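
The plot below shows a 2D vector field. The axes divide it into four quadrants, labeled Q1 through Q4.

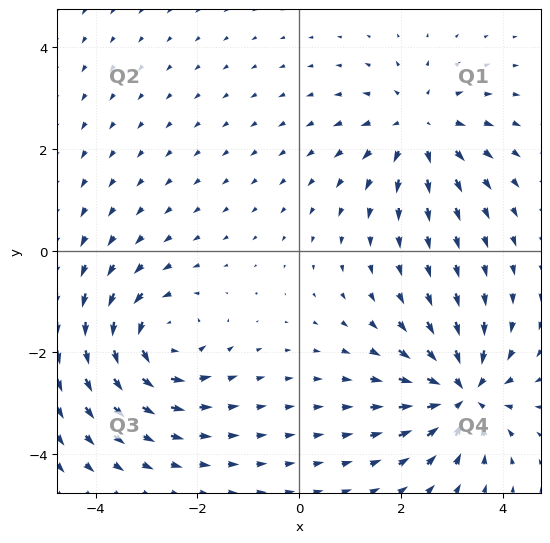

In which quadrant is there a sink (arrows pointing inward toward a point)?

Q4

The sink sits at approximately (3.2, -2.8), which lies in quadrant Q4. The divergence there is about -5, negative as expected for a sink.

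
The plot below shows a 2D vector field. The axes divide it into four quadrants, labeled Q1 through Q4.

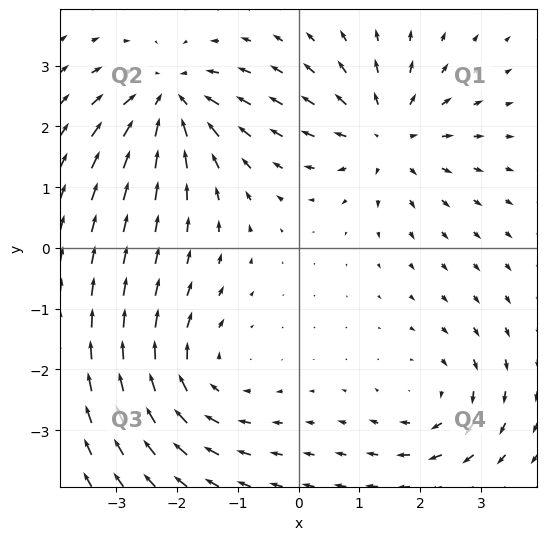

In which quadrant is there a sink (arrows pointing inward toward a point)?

The sink sits at approximately (-2.1, 2.4), which lies in quadrant Q2. The divergence there is about -7, negative as expected for a sink.

Q2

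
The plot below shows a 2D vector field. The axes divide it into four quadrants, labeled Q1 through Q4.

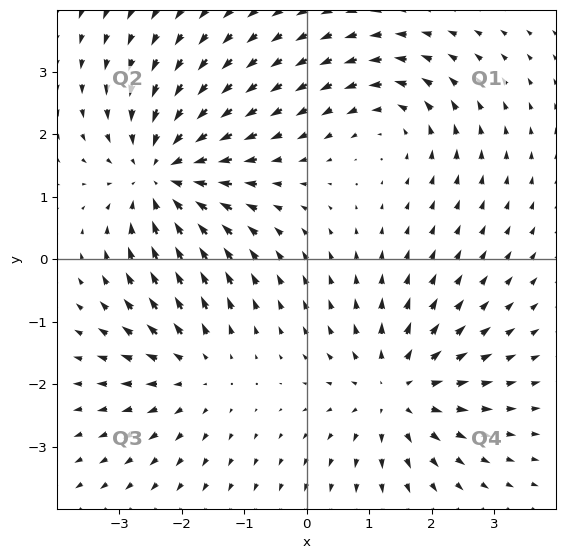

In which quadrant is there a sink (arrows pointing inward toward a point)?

Q2

The sink sits at approximately (-2.3, 1.3), which lies in quadrant Q2. The divergence there is about -5, negative as expected for a sink.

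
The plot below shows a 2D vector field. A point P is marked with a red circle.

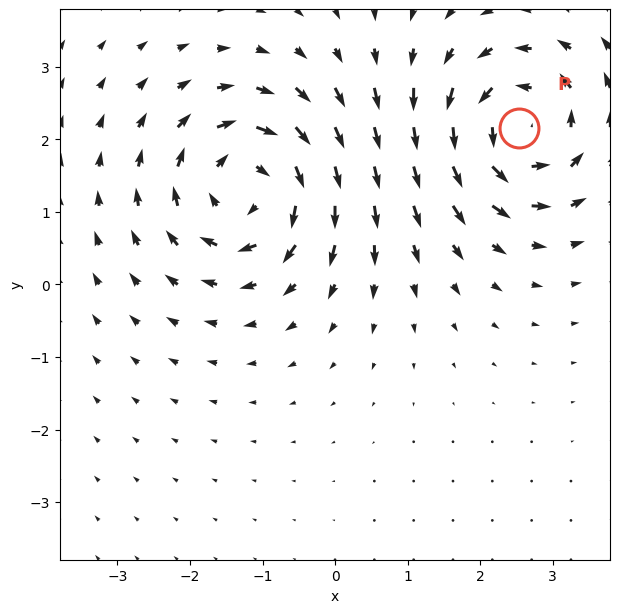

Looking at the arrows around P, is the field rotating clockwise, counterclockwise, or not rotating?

counterclockwise

Near P at (2.5, 2.2) the arrows circulate counterclockwise. The curl (z-component) there is about +5; positive curl means counterclockwise rotation.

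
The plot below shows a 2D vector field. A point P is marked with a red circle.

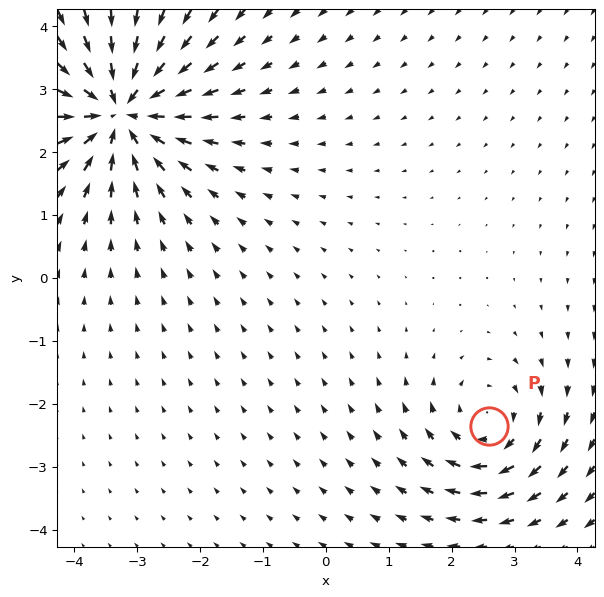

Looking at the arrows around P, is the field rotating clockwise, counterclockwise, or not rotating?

Near P at (2.6, -2.4) the arrows circulate clockwise. The curl (z-component) there is about -3; negative curl means clockwise rotation.

clockwise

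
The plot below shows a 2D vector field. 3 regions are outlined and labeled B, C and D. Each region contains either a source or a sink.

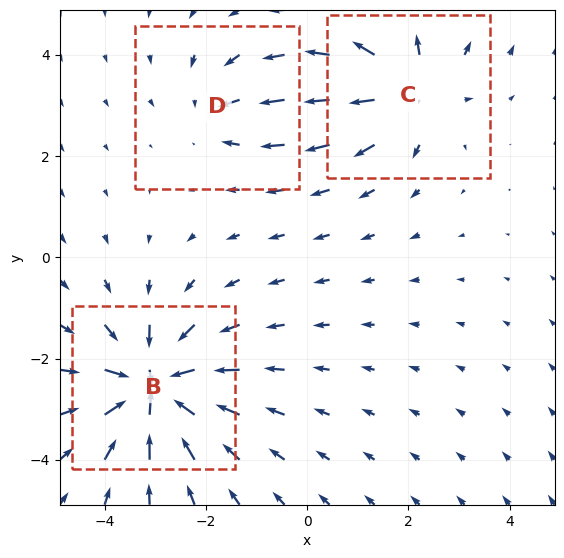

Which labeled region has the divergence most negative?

Divergence at each region's feature centre — B: about -6, C: about +4, D: about -2. Region B is most negative.

B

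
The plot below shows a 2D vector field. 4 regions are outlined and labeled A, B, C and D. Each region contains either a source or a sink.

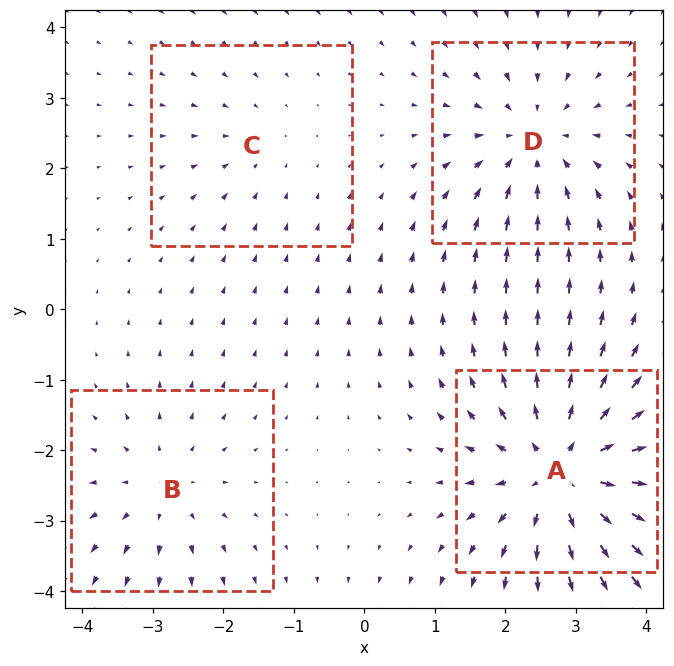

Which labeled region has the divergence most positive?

Divergence at each region's feature centre — A: about +7, B: about +3, C: about -2, D: about -5. Region A is most positive.

A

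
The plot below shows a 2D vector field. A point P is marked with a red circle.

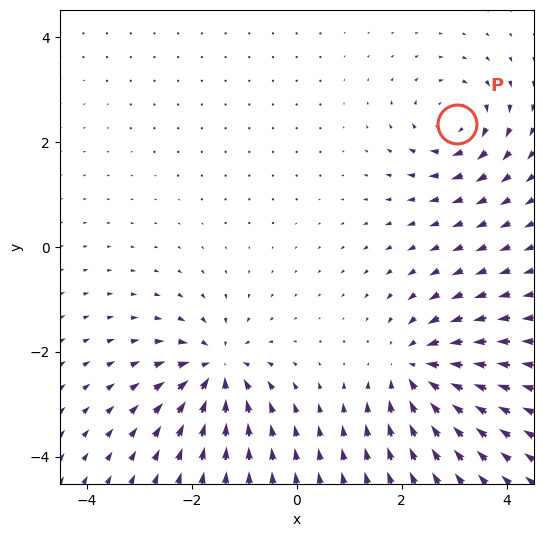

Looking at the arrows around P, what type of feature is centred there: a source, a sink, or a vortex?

vortex

At P (3.1, 2.3) the arrows circulate clockwise. Divergence ≈0, curl about -5 — near-zero divergence with nonzero curl is a vortex.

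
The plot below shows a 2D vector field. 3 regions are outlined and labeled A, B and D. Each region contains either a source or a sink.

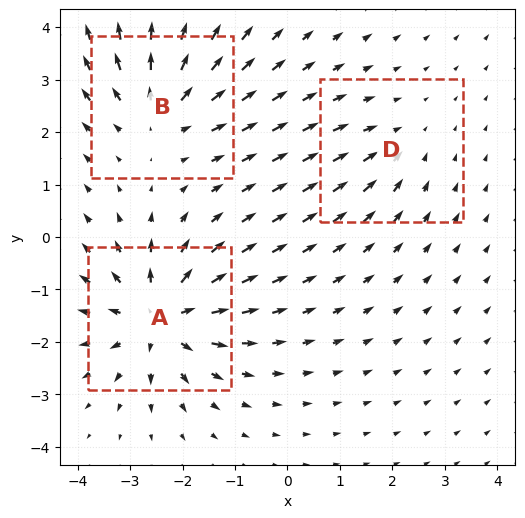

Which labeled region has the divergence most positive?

Divergence at each region's feature centre — A: about +5, B: about +4, D: about -2. Region A is most positive.

A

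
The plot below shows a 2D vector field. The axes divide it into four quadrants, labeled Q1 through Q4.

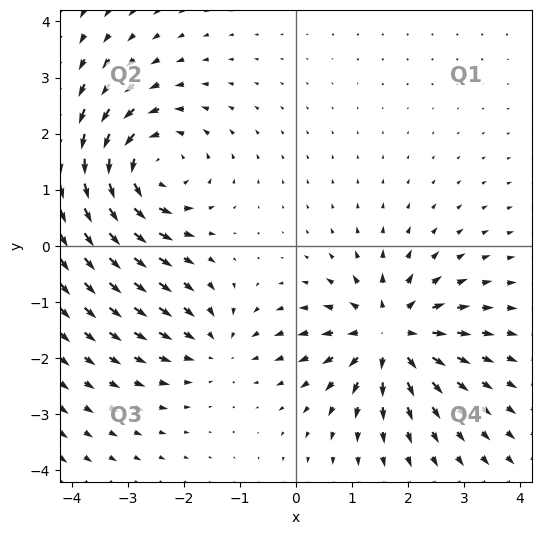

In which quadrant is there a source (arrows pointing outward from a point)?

Q4

The source sits at approximately (1.7, -1.6), which lies in quadrant Q4. The divergence there is about +5, positive as expected for a source.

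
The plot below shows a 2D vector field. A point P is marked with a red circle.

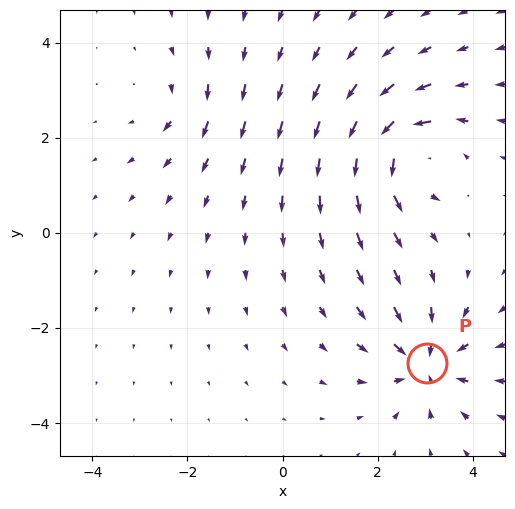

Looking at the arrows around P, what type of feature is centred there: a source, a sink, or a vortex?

At P (3.0, -2.7) the arrows converge inward. Divergence about -5, curl ≈0 — negative divergence with near-zero curl is a sink.

sink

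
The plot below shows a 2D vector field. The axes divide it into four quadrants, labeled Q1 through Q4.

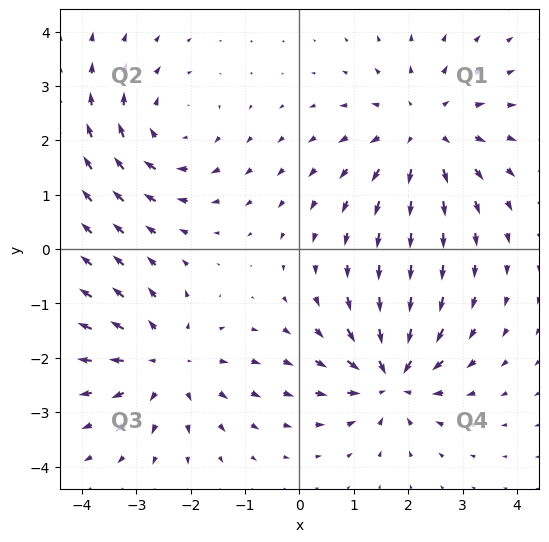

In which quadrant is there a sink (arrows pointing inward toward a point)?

Q4

The sink sits at approximately (1.7, -2.4), which lies in quadrant Q4. The divergence there is about -6, negative as expected for a sink.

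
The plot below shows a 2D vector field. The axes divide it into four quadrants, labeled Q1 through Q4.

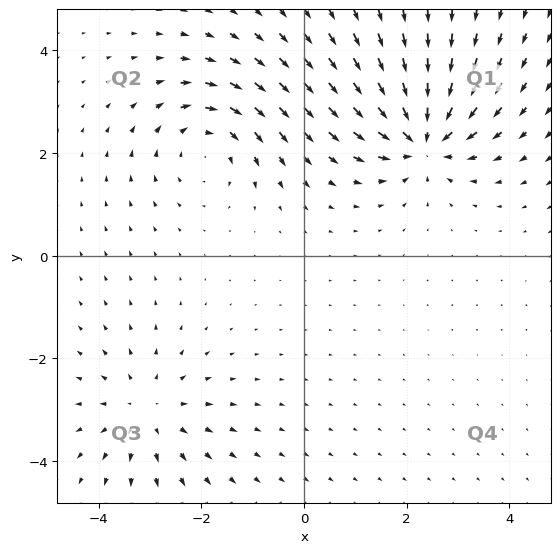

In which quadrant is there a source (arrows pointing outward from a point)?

Q3

The source sits at approximately (-3.1, -3.0), which lies in quadrant Q3. The divergence there is about +3, positive as expected for a source.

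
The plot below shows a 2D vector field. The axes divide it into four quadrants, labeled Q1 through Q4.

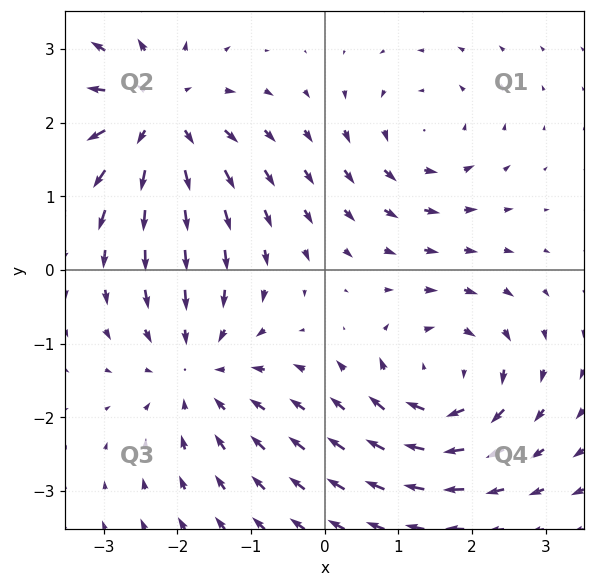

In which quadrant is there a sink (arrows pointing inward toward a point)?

Q3

The sink sits at approximately (-1.7, -1.3), which lies in quadrant Q3. The divergence there is about -4, negative as expected for a sink.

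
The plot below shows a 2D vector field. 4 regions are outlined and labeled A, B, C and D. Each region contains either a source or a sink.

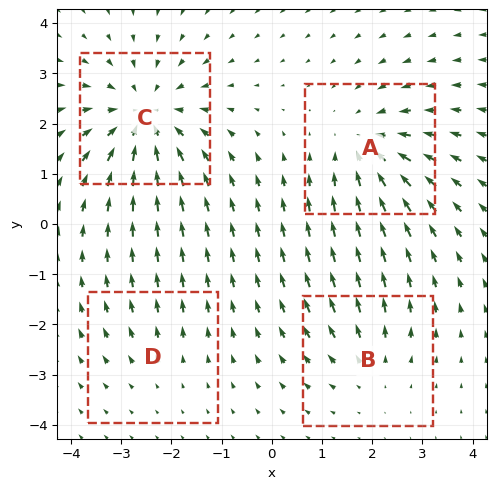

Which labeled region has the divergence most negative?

C

Divergence at each region's feature centre — A: about -4, B: about +3, C: about -5, D: about +2. Region C is most negative.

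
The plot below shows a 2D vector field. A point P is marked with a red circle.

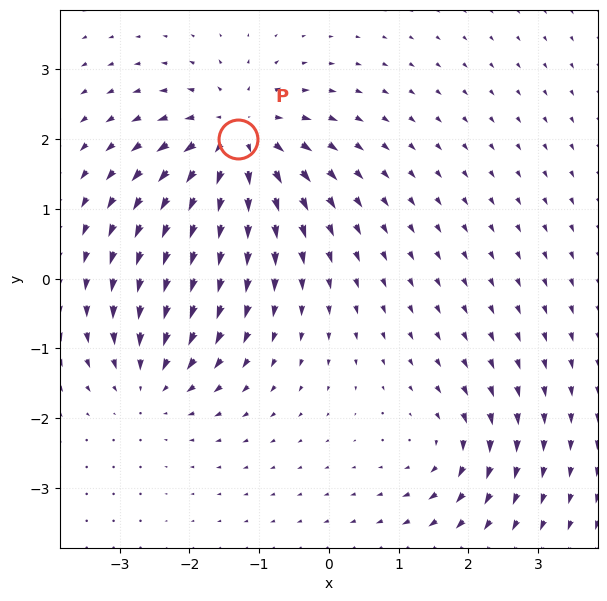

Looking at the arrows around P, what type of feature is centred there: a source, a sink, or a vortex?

At P (-1.3, 2.0) the arrows spread outward. Divergence about +6, curl ≈0 — positive divergence with near-zero curl is a source.

source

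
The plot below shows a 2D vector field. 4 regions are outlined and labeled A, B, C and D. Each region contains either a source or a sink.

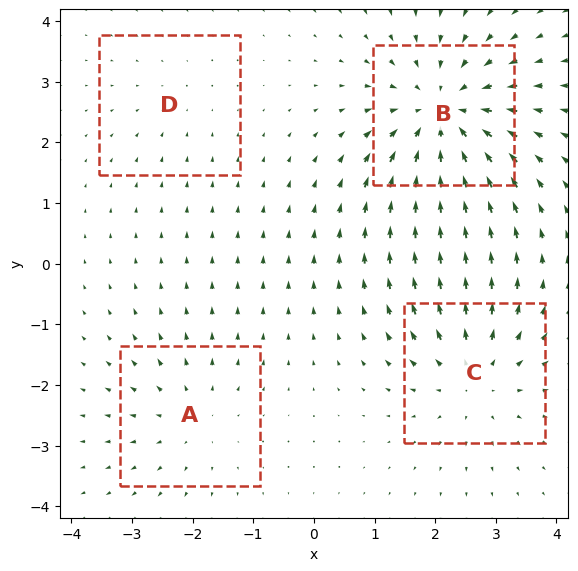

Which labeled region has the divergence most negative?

Divergence at each region's feature centre — A: about +3, B: about -6, C: about +4, D: about -2. Region B is most negative.

B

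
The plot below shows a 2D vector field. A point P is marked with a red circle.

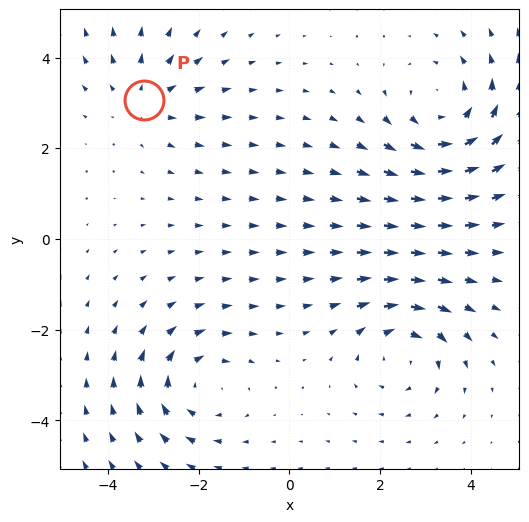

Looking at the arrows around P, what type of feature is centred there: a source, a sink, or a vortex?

source

At P (-3.2, 3.1) the arrows spread outward. Divergence about +2, curl ≈0 — positive divergence with near-zero curl is a source.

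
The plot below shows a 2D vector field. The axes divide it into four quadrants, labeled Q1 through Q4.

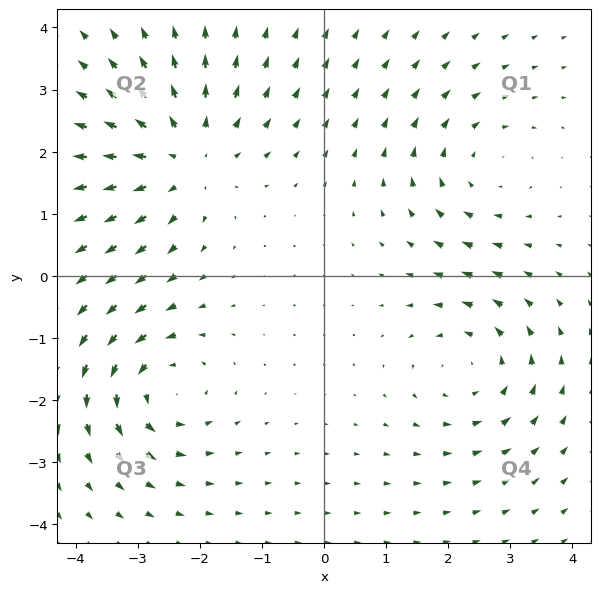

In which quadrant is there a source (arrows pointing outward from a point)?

Q2

The source sits at approximately (-2.2, 1.9), which lies in quadrant Q2. The divergence there is about +4, positive as expected for a source.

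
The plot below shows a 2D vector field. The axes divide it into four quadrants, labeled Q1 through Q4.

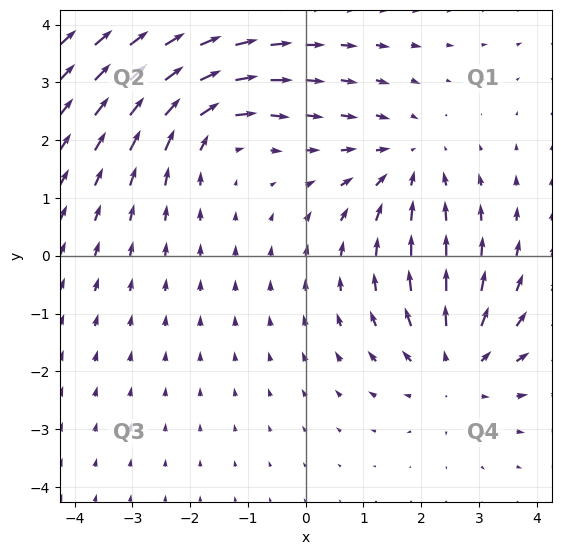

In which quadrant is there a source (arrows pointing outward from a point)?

Q4

The source sits at approximately (2.6, -1.9), which lies in quadrant Q4. The divergence there is about +3, positive as expected for a source.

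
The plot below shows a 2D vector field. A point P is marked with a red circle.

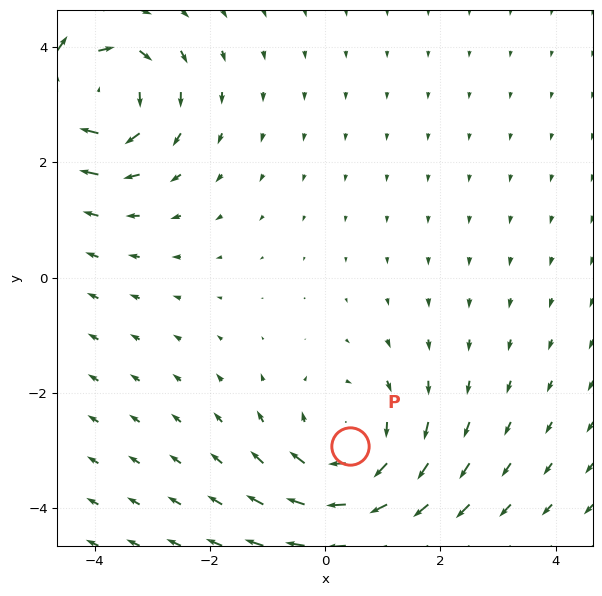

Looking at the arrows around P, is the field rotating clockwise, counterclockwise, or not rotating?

Near P at (0.4, -2.9) the arrows circulate clockwise. The curl (z-component) there is about -3; negative curl means clockwise rotation.

clockwise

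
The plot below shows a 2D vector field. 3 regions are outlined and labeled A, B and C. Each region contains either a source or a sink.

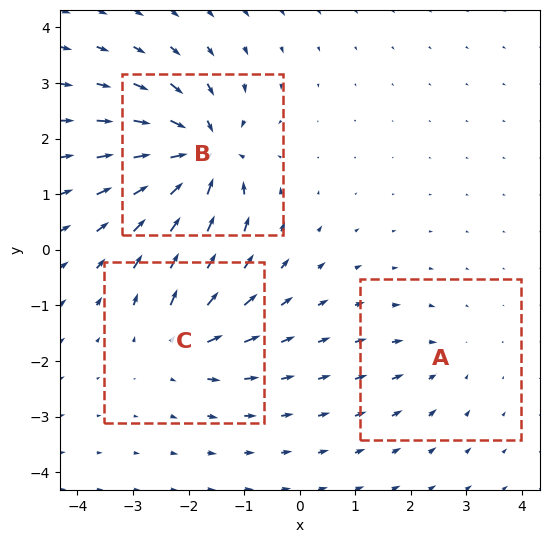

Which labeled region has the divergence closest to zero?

Divergence at each region's feature centre — A: about -2, B: about -7, C: about +4. Region A is closest to zero.

A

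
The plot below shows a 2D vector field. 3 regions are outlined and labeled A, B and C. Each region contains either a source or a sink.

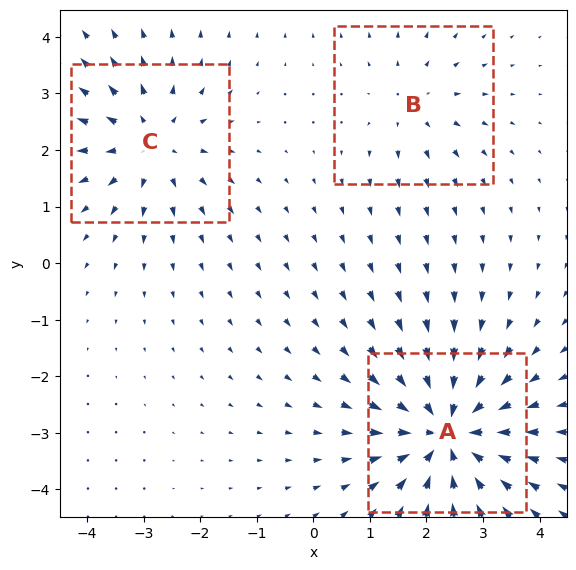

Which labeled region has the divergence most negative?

A

Divergence at each region's feature centre — A: about -5, B: about +2, C: about +3. Region A is most negative.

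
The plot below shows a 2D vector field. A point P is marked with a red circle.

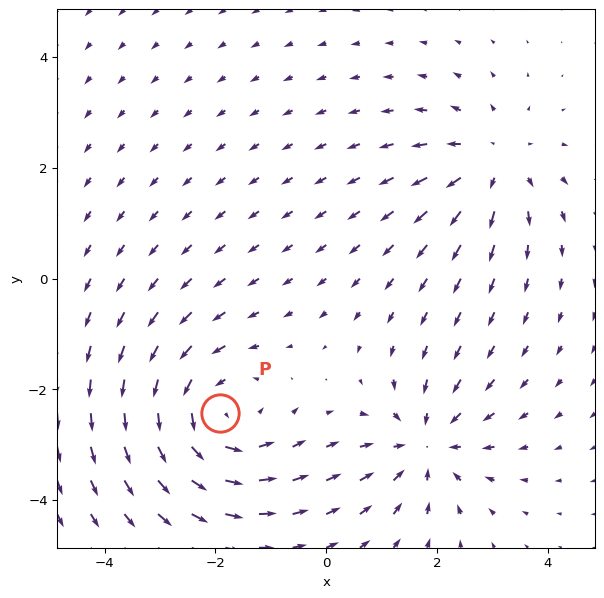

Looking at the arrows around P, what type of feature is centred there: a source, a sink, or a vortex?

At P (-1.9, -2.4) the arrows circulate counterclockwise. Divergence ≈0, curl about +3 — near-zero divergence with nonzero curl is a vortex.

vortex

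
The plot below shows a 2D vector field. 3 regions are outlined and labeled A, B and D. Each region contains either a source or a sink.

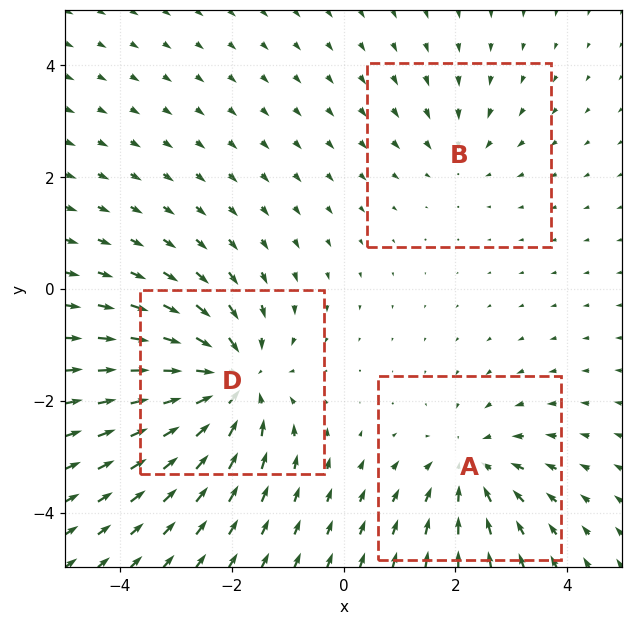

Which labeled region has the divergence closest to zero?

B

Divergence at each region's feature centre — A: about -3, B: about -2, D: about -5. Region B is closest to zero.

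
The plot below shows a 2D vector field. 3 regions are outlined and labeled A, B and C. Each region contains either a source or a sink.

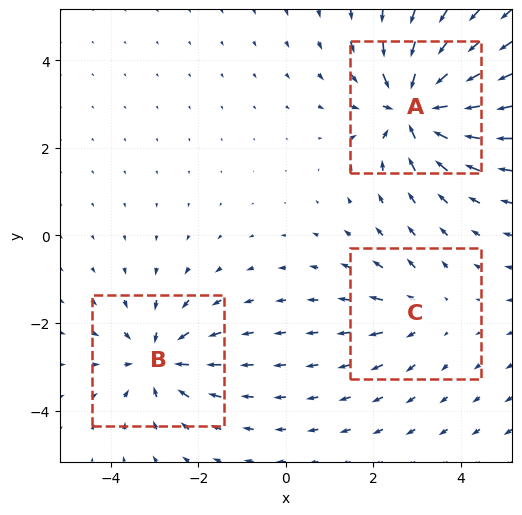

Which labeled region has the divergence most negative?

A

Divergence at each region's feature centre — A: about -5, B: about -4, C: about +2. Region A is most negative.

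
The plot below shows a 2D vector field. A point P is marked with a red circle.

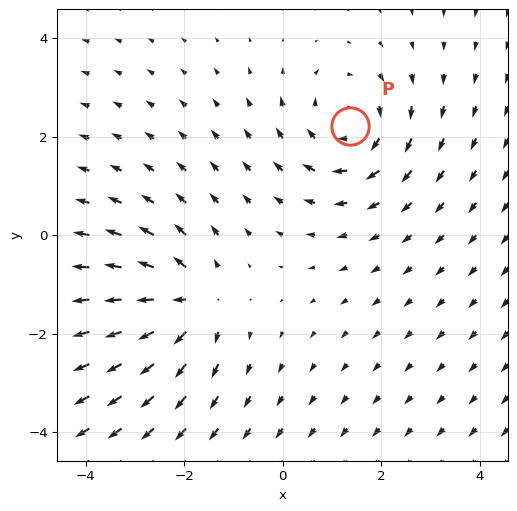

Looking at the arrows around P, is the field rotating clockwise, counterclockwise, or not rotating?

Near P at (1.4, 2.2) the arrows circulate clockwise. The curl (z-component) there is about -3; negative curl means clockwise rotation.

clockwise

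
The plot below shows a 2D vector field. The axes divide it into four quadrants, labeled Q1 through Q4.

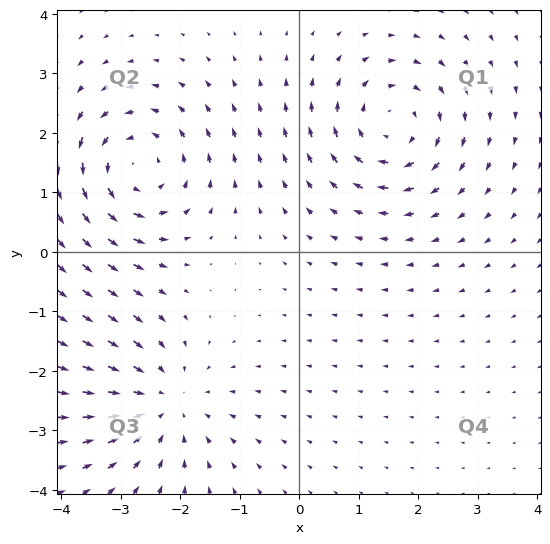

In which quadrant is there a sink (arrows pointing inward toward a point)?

The sink sits at approximately (-2.3, -2.5), which lies in quadrant Q3. The divergence there is about -4, negative as expected for a sink.

Q3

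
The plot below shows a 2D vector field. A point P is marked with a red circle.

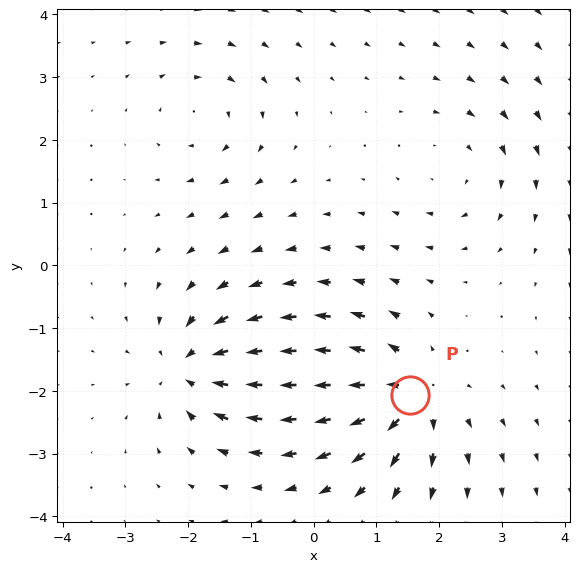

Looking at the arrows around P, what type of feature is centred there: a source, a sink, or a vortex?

At P (1.5, -2.1) the arrows spread outward. Divergence about +6, curl ≈0 — positive divergence with near-zero curl is a source.

source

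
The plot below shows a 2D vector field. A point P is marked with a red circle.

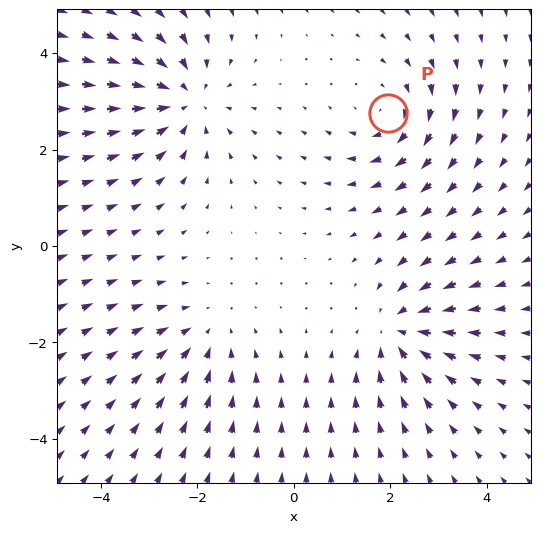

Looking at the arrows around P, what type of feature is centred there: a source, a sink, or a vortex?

vortex

At P (1.9, 2.8) the arrows circulate clockwise. Divergence ≈0, curl about -3 — near-zero divergence with nonzero curl is a vortex.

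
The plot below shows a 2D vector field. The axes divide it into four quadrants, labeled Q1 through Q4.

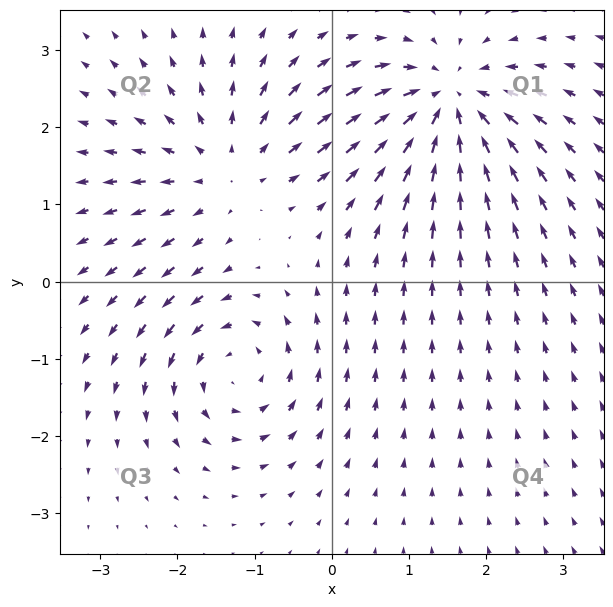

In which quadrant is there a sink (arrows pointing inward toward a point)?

The sink sits at approximately (1.5, 2.3), which lies in quadrant Q1. The divergence there is about -6, negative as expected for a sink.

Q1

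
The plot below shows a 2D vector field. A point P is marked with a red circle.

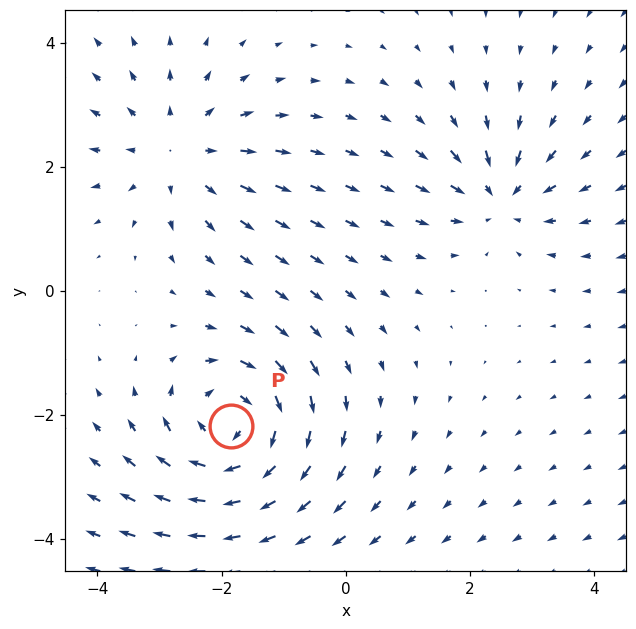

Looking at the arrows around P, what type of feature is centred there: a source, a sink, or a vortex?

vortex

At P (-1.8, -2.2) the arrows circulate clockwise. Divergence ≈0, curl about -5 — near-zero divergence with nonzero curl is a vortex.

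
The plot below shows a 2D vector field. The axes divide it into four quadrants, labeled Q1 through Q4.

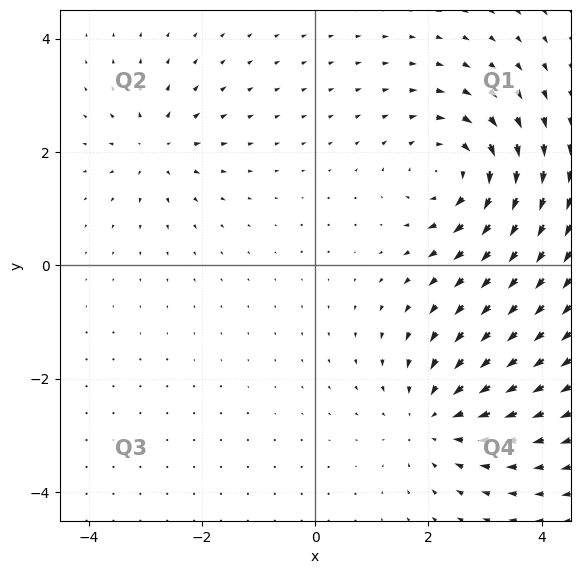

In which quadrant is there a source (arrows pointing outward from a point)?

The source sits at approximately (-2.8, 2.1), which lies in quadrant Q2. The divergence there is about +4, positive as expected for a source.

Q2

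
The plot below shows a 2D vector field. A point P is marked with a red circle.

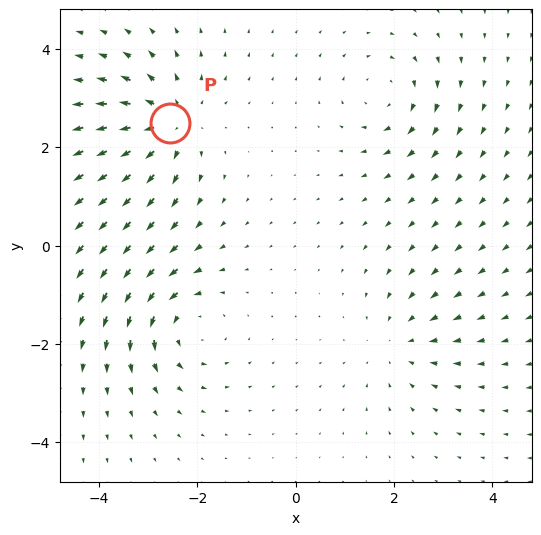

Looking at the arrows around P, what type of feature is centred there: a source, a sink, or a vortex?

source

At P (-2.6, 2.5) the arrows spread outward. Divergence about +5, curl ≈0 — positive divergence with near-zero curl is a source.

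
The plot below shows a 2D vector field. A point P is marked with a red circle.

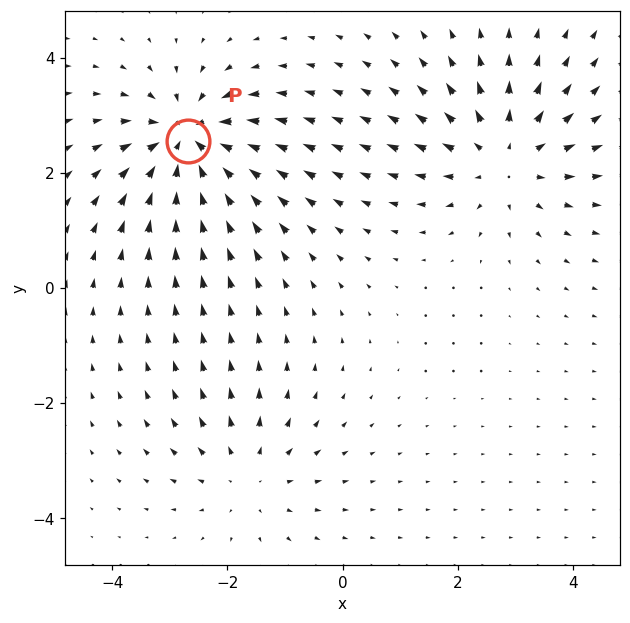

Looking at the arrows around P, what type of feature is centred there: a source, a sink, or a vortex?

At P (-2.7, 2.6) the arrows converge inward. Divergence about -5, curl ≈0 — negative divergence with near-zero curl is a sink.

sink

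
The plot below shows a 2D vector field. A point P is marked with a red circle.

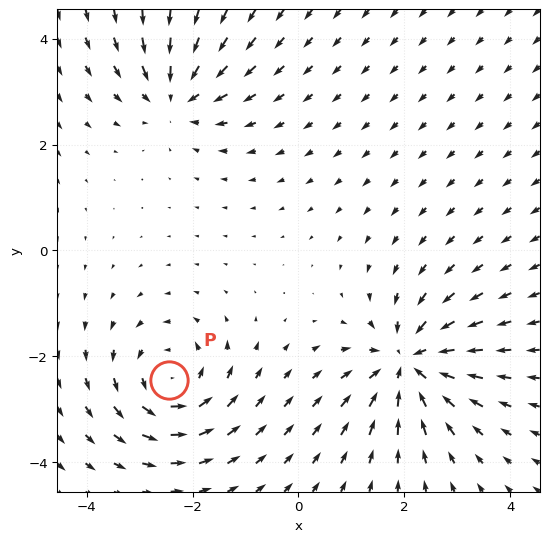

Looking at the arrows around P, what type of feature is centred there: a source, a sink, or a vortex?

vortex

At P (-2.4, -2.4) the arrows circulate counterclockwise. Divergence ≈0, curl about +4 — near-zero divergence with nonzero curl is a vortex.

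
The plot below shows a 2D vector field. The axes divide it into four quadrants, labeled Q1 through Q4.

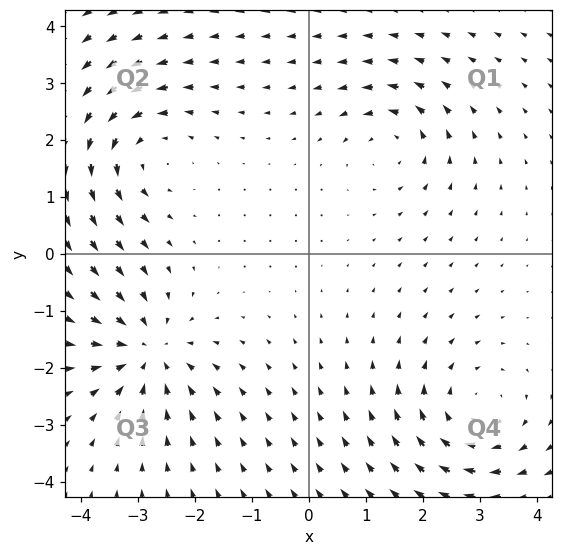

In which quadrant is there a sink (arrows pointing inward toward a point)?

The sink sits at approximately (-2.8, -1.7), which lies in quadrant Q3. The divergence there is about -5, negative as expected for a sink.

Q3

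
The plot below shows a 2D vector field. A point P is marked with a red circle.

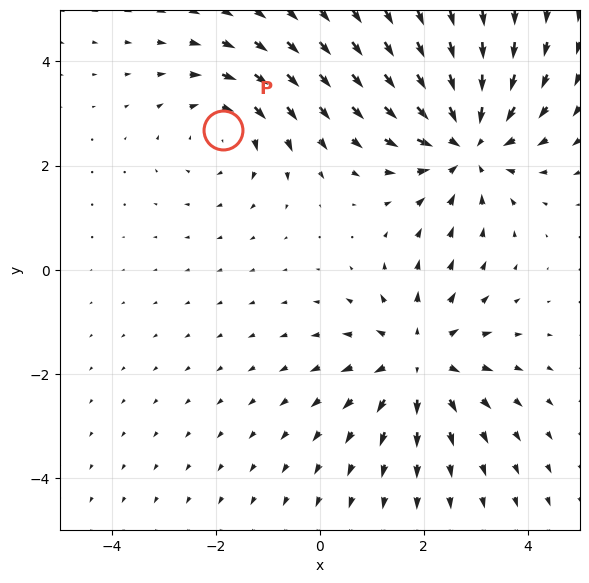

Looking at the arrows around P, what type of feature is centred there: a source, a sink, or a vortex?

At P (-1.9, 2.7) the arrows circulate clockwise. Divergence ≈0, curl about -3 — near-zero divergence with nonzero curl is a vortex.

vortex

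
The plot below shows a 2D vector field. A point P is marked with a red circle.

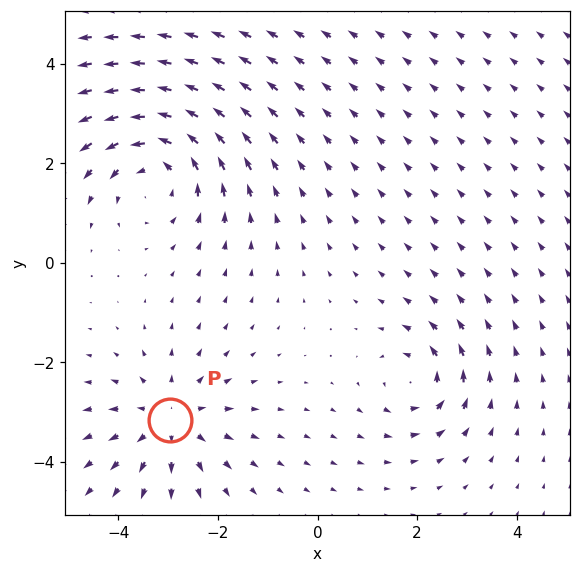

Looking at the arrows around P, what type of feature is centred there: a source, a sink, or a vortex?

At P (-3.0, -3.2) the arrows spread outward. Divergence about +3, curl ≈0 — positive divergence with near-zero curl is a source.

source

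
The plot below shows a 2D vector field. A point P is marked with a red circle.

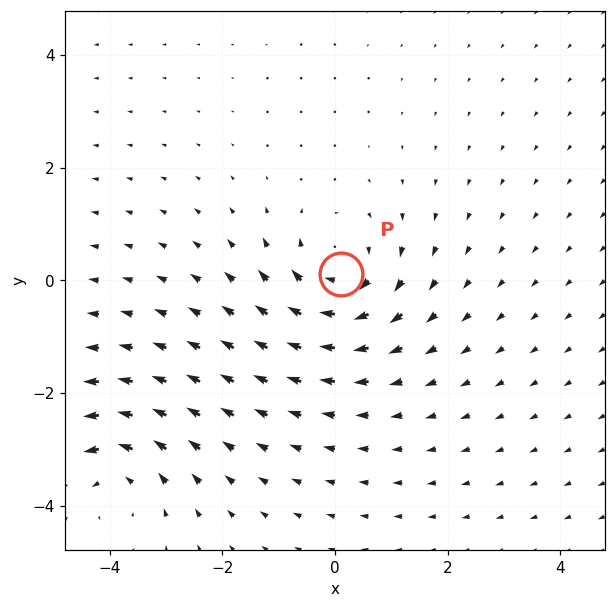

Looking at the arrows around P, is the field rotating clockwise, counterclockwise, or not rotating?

Near P at (0.1, 0.1) the arrows circulate clockwise. The curl (z-component) there is about -4; negative curl means clockwise rotation.

clockwise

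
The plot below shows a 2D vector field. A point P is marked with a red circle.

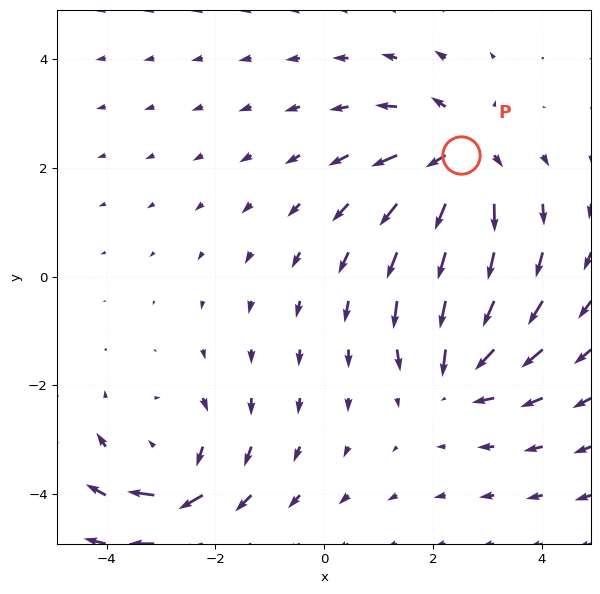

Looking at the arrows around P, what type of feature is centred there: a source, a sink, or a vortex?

source

At P (2.5, 2.2) the arrows spread outward. Divergence about +4, curl ≈0 — positive divergence with near-zero curl is a source.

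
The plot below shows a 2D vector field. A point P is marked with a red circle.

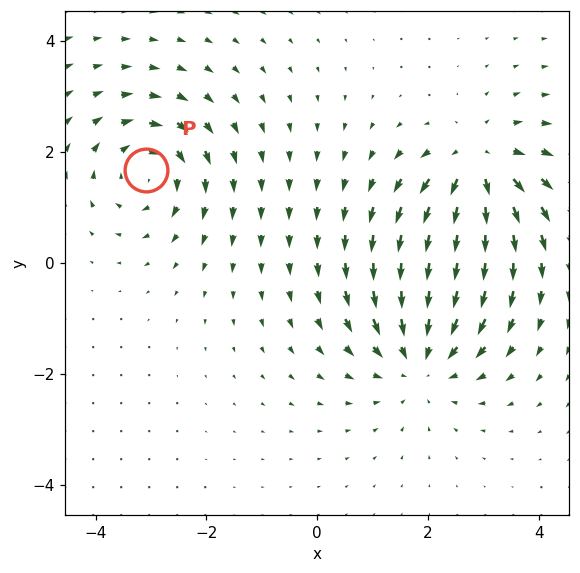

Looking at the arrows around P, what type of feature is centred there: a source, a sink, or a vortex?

vortex

At P (-3.1, 1.7) the arrows circulate clockwise. Divergence ≈0, curl about -4 — near-zero divergence with nonzero curl is a vortex.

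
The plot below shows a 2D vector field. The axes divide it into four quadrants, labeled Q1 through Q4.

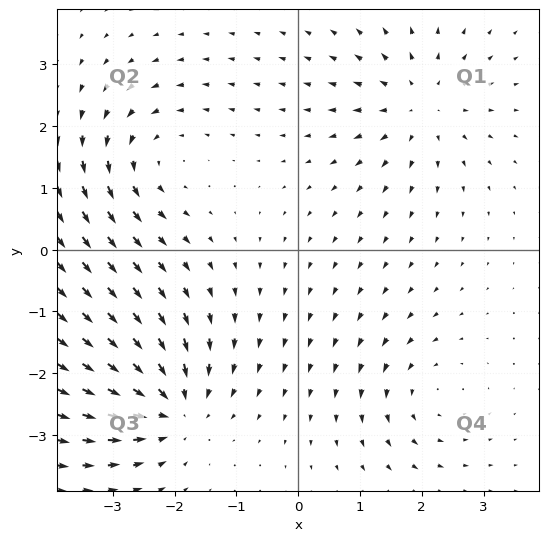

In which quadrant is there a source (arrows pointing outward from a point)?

The source sits at approximately (2.0, 2.3), which lies in quadrant Q1. The divergence there is about +4, positive as expected for a source.

Q1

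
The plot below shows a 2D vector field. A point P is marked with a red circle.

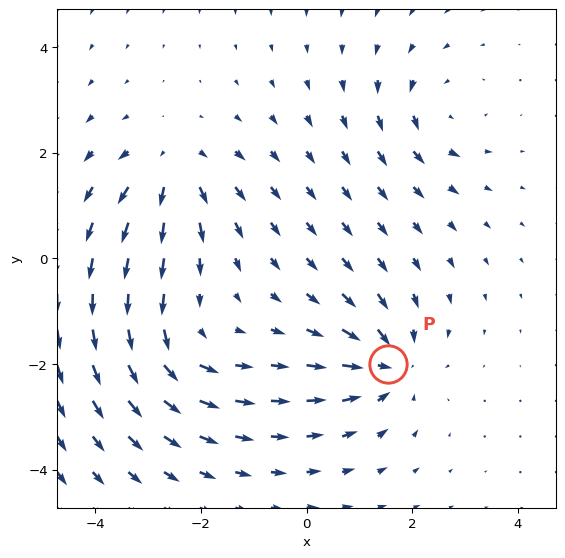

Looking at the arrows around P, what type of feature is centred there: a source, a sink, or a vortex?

At P (1.5, -2.0) the arrows converge inward. Divergence about -6, curl ≈0 — negative divergence with near-zero curl is a sink.

sink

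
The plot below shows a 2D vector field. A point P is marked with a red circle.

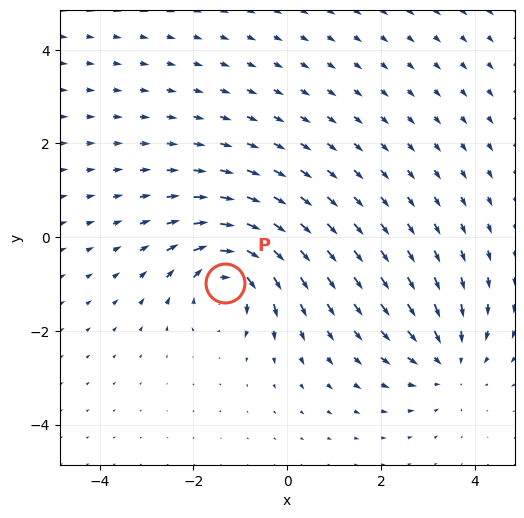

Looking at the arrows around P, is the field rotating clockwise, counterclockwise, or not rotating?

Near P at (-1.3, -1.0) the arrows circulate clockwise. The curl (z-component) there is about -6; negative curl means clockwise rotation.

clockwise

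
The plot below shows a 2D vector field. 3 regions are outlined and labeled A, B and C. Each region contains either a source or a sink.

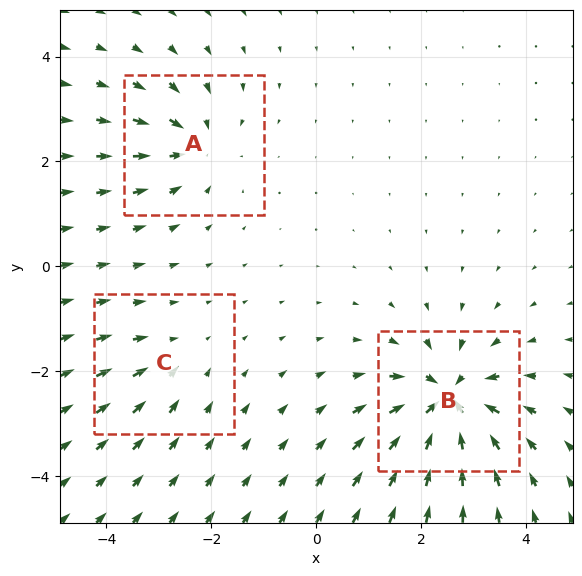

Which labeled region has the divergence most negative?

B

Divergence at each region's feature centre — A: about -4, B: about -7, C: about -2. Region B is most negative.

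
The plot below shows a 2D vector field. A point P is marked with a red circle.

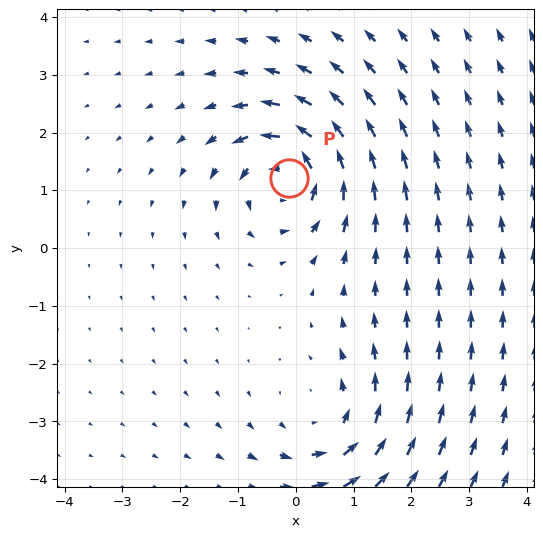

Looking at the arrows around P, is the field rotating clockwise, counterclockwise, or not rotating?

Near P at (-0.1, 1.2) the arrows circulate counterclockwise. The curl (z-component) there is about +6; positive curl means counterclockwise rotation.

counterclockwise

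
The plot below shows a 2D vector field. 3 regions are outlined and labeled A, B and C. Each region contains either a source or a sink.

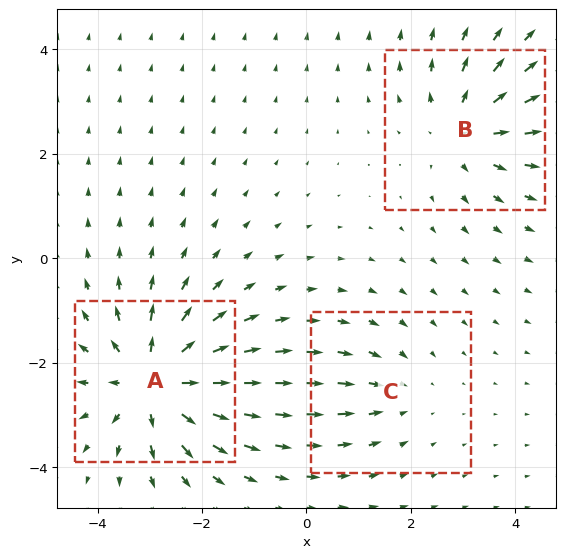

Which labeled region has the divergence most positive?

Divergence at each region's feature centre — A: about +5, B: about +3, C: about -2. Region A is most positive.

A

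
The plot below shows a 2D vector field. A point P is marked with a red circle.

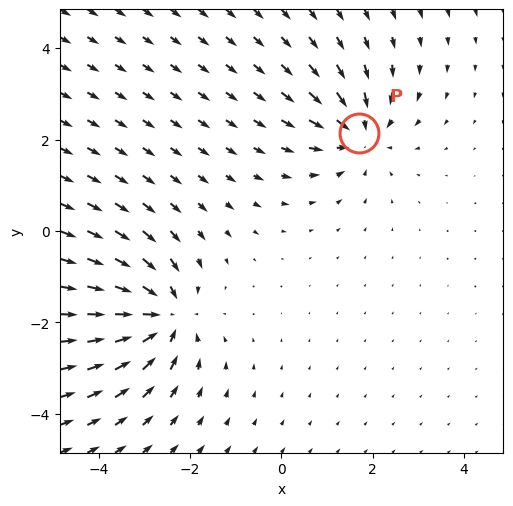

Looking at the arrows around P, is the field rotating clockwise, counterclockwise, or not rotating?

Near P at (1.7, 2.2) the arrows show no circulation. The curl there is ≈0.

not rotating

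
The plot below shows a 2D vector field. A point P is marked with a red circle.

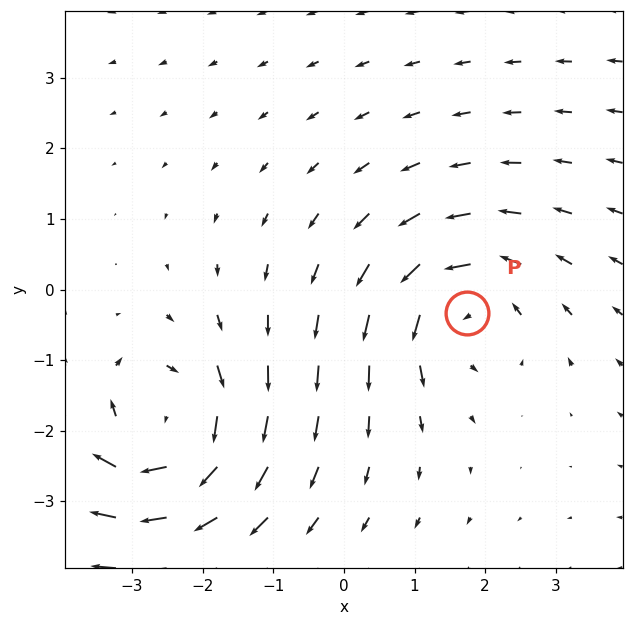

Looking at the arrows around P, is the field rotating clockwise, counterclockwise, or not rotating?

counterclockwise

Near P at (1.7, -0.3) the arrows circulate counterclockwise. The curl (z-component) there is about +3; positive curl means counterclockwise rotation.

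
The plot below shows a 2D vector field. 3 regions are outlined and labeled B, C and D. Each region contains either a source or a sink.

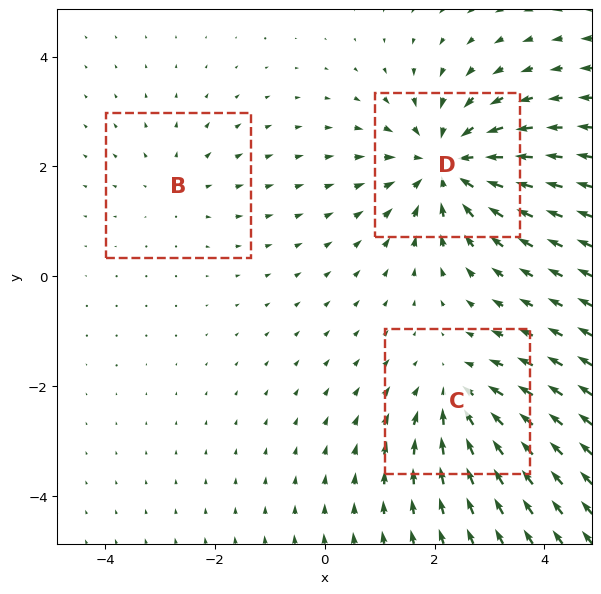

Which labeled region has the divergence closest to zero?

Divergence at each region's feature centre — B: about +2, C: about -3, D: about -5. Region B is closest to zero.

B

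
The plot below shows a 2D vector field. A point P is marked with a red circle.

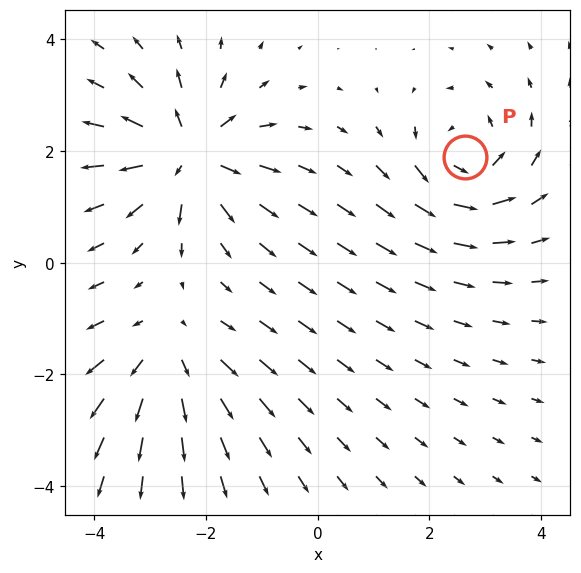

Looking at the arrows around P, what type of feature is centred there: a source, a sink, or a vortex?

At P (2.6, 1.9) the arrows circulate counterclockwise. Divergence ≈0, curl about +5 — near-zero divergence with nonzero curl is a vortex.

vortex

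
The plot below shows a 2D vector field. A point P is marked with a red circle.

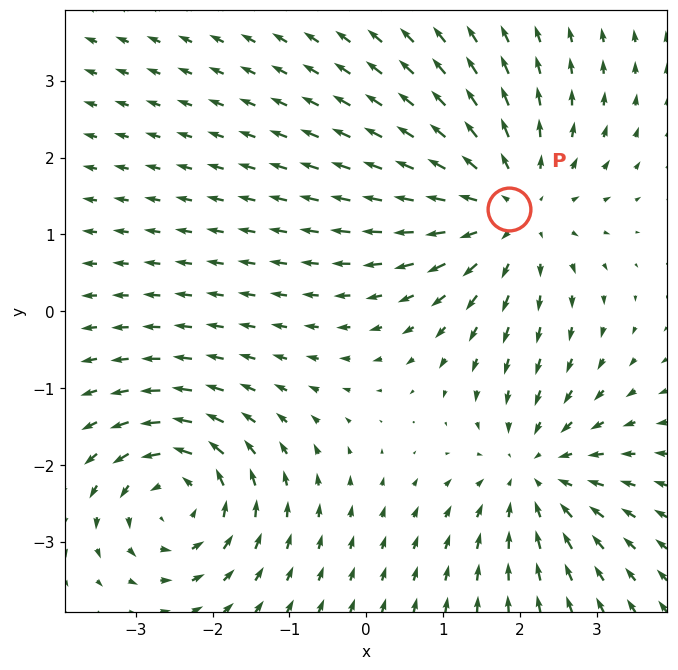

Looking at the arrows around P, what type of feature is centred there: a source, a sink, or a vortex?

At P (1.9, 1.3) the arrows spread outward. Divergence about +3, curl ≈0 — positive divergence with near-zero curl is a source.

source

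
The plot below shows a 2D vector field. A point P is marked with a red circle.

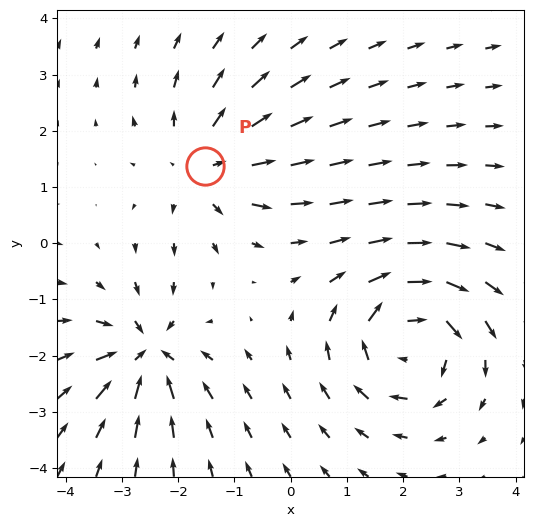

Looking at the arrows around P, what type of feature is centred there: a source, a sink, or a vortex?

source

At P (-1.5, 1.4) the arrows spread outward. Divergence about +4, curl ≈0 — positive divergence with near-zero curl is a source.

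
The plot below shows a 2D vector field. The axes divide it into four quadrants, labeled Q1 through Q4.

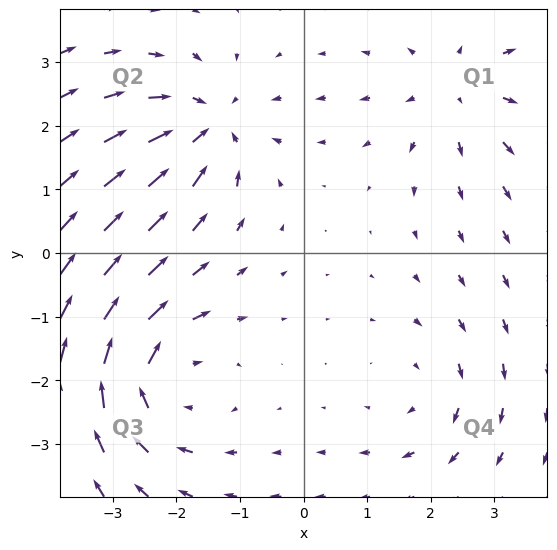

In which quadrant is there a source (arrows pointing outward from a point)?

Q1

The source sits at approximately (2.4, 2.6), which lies in quadrant Q1. The divergence there is about +3, positive as expected for a source.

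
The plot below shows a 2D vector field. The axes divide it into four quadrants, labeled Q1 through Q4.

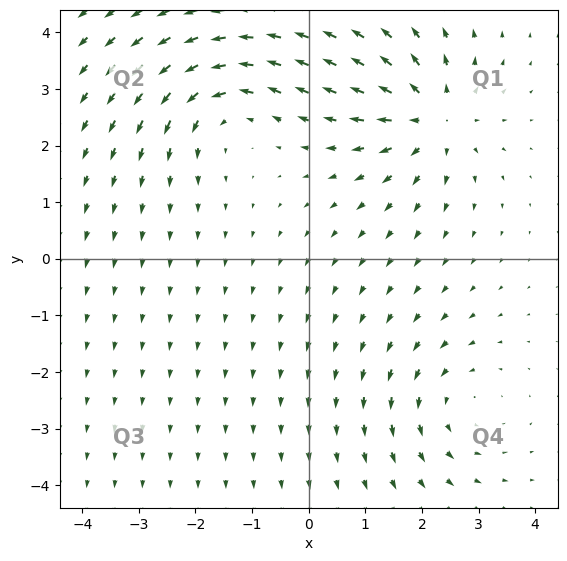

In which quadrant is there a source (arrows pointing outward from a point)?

The source sits at approximately (2.2, 2.5), which lies in quadrant Q1. The divergence there is about +5, positive as expected for a source.

Q1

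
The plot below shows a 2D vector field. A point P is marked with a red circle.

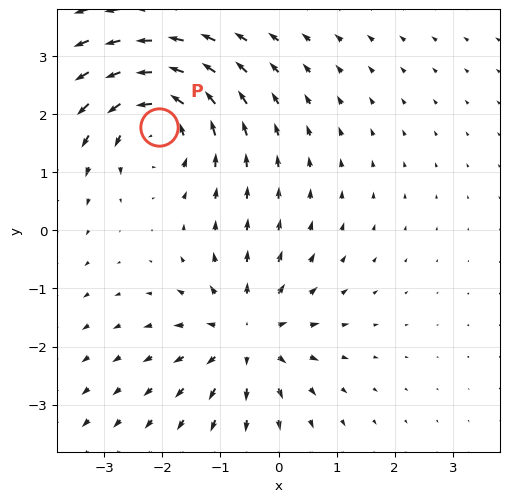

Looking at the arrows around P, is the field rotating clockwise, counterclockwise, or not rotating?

counterclockwise

Near P at (-2.0, 1.8) the arrows circulate counterclockwise. The curl (z-component) there is about +6; positive curl means counterclockwise rotation.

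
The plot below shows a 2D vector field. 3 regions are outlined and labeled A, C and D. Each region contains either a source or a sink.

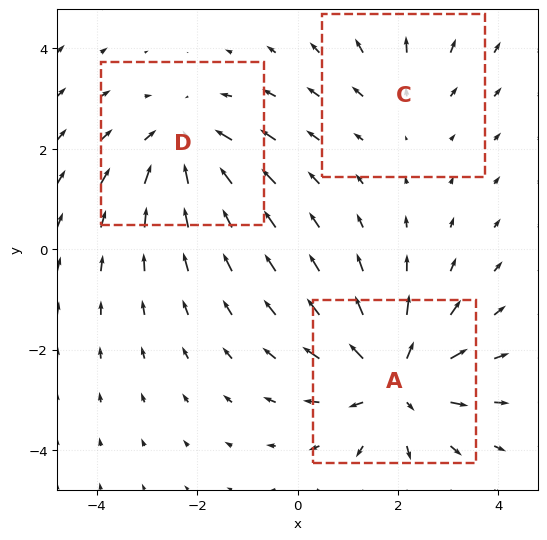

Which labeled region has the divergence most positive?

A

Divergence at each region's feature centre — A: about +4, C: about +2, D: about -3. Region A is most positive.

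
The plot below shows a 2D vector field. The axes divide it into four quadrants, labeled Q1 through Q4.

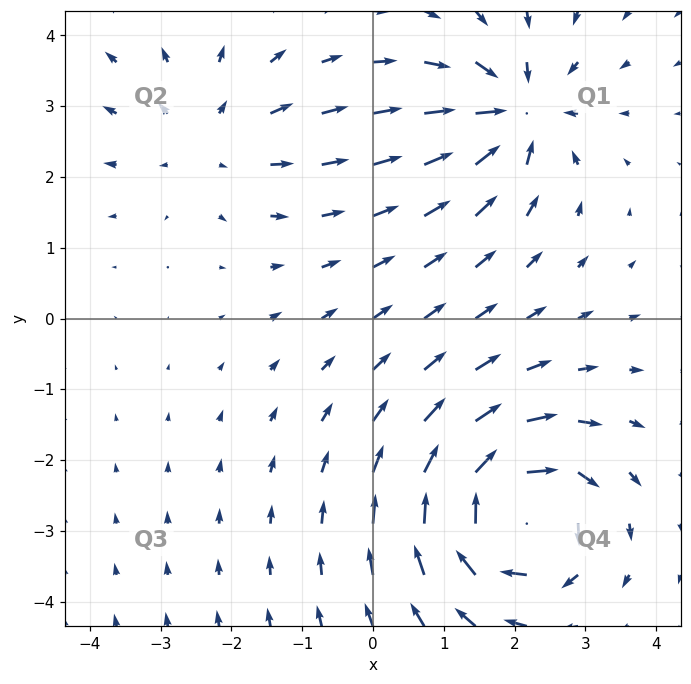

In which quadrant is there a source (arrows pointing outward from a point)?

Q2

The source sits at approximately (-2.3, 2.6), which lies in quadrant Q2. The divergence there is about +2, positive as expected for a source.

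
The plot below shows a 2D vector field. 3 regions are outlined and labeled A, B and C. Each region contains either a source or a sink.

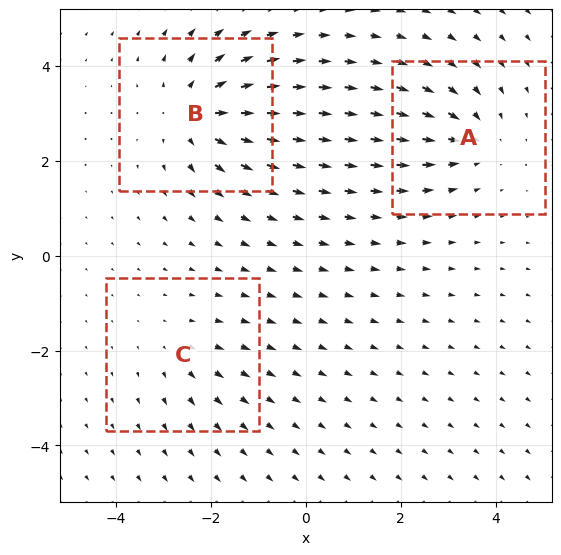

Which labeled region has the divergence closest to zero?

C

Divergence at each region's feature centre — A: about -3, B: about +5, C: about +2. Region C is closest to zero.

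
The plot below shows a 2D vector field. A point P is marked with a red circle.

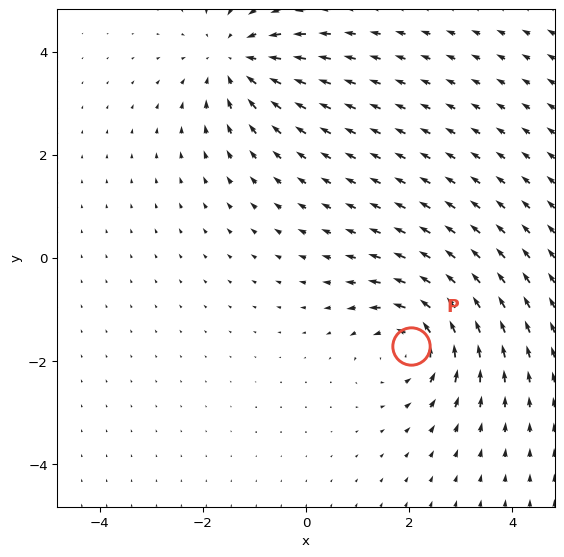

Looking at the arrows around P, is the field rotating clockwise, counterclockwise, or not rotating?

Near P at (2.0, -1.7) the arrows circulate counterclockwise. The curl (z-component) there is about +5; positive curl means counterclockwise rotation.

counterclockwise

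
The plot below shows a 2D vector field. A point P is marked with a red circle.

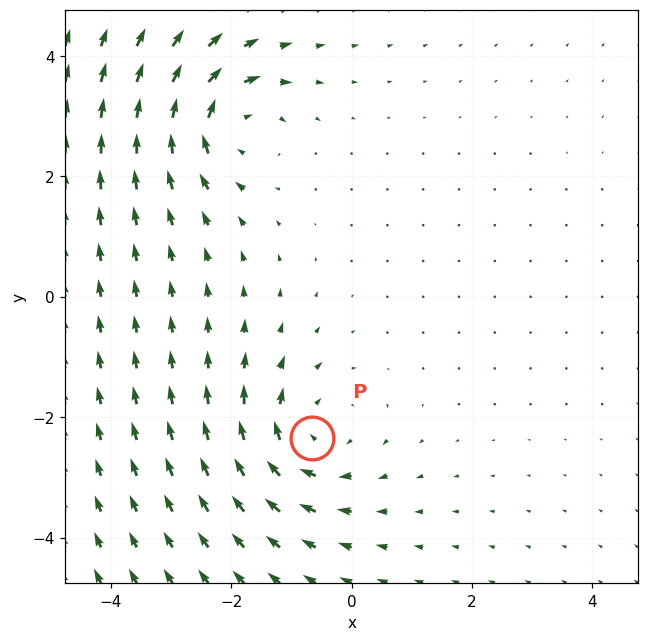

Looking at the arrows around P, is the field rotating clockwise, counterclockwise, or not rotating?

Near P at (-0.7, -2.3) the arrows circulate clockwise. The curl (z-component) there is about -3; negative curl means clockwise rotation.

clockwise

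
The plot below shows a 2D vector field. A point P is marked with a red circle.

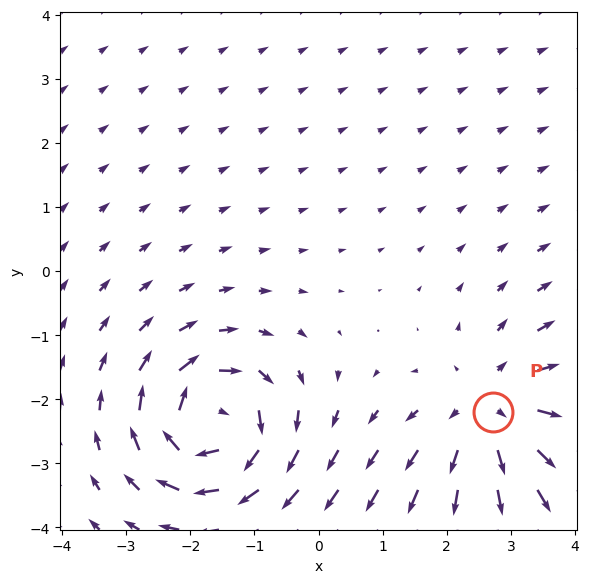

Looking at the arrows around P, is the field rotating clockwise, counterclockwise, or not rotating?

not rotating

Near P at (2.7, -2.2) the arrows show no circulation. The curl there is ≈0.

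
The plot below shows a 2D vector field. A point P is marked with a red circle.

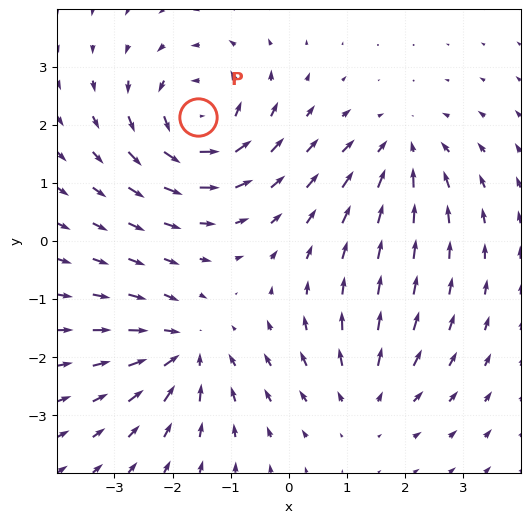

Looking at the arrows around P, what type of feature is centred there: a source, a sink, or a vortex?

At P (-1.6, 2.1) the arrows circulate counterclockwise. Divergence ≈0, curl about +6 — near-zero divergence with nonzero curl is a vortex.

vortex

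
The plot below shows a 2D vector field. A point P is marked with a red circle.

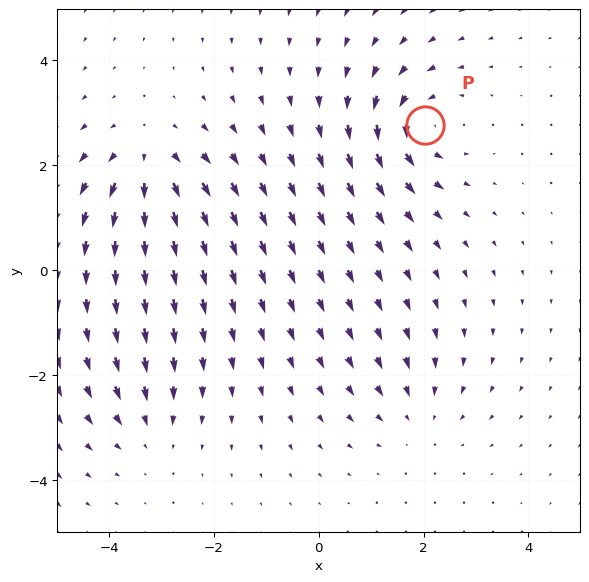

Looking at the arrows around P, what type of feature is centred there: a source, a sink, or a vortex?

At P (2.0, 2.8) the arrows circulate counterclockwise. Divergence ≈0, curl about +5 — near-zero divergence with nonzero curl is a vortex.

vortex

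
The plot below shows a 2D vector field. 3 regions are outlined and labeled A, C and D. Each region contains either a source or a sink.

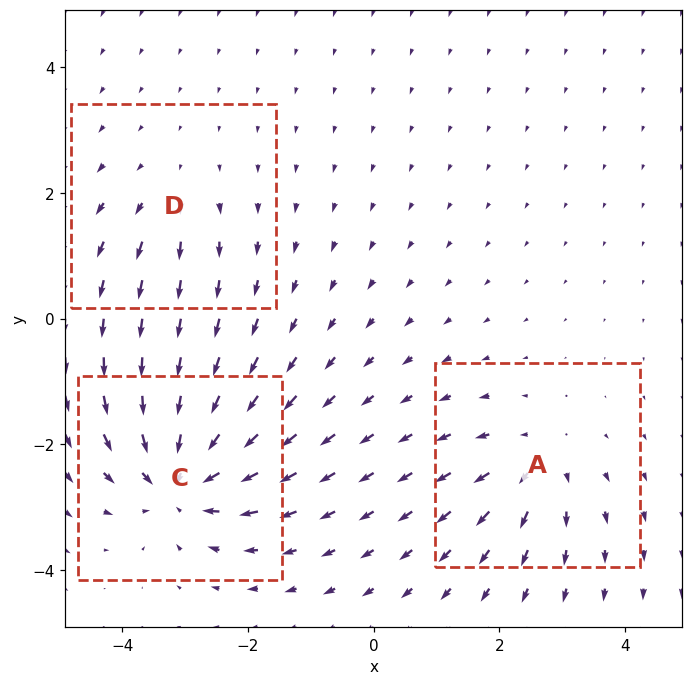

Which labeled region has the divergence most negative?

Divergence at each region's feature centre — A: about +3, C: about -6, D: about +2. Region C is most negative.

C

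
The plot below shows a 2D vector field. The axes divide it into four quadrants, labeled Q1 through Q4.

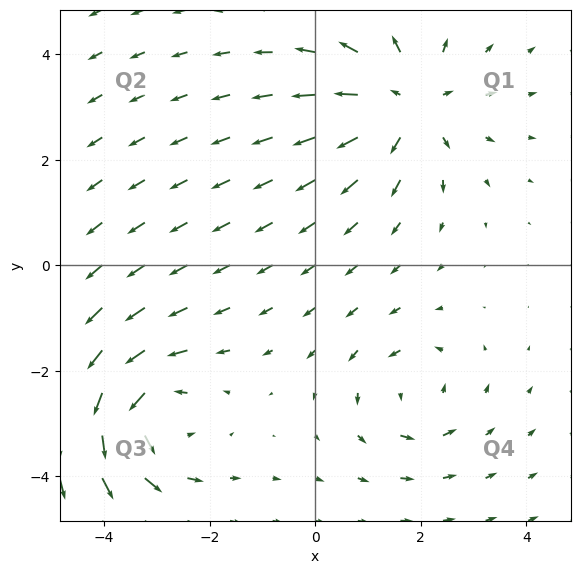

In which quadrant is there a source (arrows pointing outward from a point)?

The source sits at approximately (1.7, 3.1), which lies in quadrant Q1. The divergence there is about +4, positive as expected for a source.

Q1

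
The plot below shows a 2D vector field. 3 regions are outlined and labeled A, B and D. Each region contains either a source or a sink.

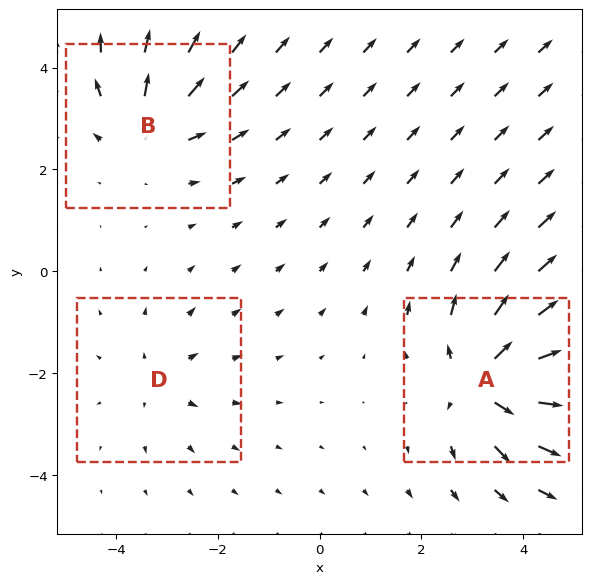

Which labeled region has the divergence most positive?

Divergence at each region's feature centre — A: about +5, B: about +3, D: about +2. Region A is most positive.

A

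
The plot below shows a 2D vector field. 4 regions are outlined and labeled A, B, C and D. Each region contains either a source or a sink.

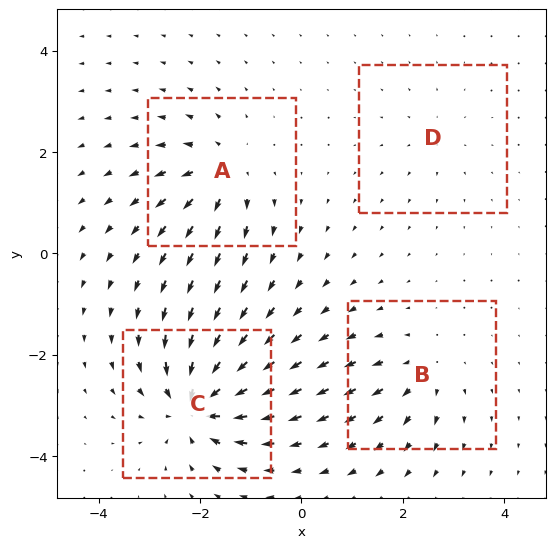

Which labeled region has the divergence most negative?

C

Divergence at each region's feature centre — A: about +6, B: about +4, C: about -9, D: about +2. Region C is most negative.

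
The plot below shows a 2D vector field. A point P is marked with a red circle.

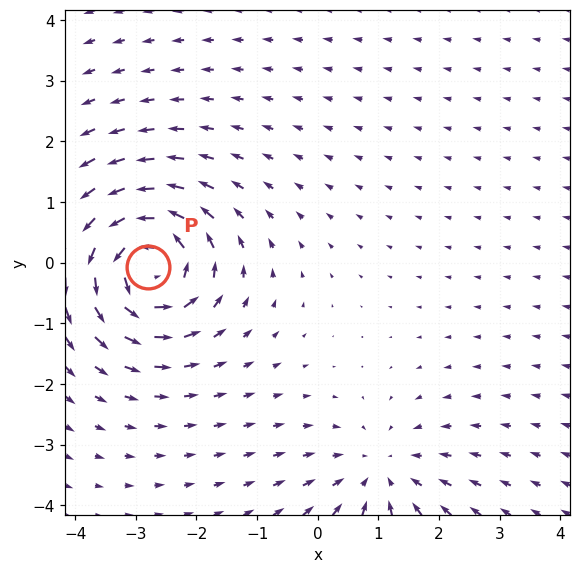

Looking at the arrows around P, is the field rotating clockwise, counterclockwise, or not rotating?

Near P at (-2.8, -0.1) the arrows circulate counterclockwise. The curl (z-component) there is about +6; positive curl means counterclockwise rotation.

counterclockwise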